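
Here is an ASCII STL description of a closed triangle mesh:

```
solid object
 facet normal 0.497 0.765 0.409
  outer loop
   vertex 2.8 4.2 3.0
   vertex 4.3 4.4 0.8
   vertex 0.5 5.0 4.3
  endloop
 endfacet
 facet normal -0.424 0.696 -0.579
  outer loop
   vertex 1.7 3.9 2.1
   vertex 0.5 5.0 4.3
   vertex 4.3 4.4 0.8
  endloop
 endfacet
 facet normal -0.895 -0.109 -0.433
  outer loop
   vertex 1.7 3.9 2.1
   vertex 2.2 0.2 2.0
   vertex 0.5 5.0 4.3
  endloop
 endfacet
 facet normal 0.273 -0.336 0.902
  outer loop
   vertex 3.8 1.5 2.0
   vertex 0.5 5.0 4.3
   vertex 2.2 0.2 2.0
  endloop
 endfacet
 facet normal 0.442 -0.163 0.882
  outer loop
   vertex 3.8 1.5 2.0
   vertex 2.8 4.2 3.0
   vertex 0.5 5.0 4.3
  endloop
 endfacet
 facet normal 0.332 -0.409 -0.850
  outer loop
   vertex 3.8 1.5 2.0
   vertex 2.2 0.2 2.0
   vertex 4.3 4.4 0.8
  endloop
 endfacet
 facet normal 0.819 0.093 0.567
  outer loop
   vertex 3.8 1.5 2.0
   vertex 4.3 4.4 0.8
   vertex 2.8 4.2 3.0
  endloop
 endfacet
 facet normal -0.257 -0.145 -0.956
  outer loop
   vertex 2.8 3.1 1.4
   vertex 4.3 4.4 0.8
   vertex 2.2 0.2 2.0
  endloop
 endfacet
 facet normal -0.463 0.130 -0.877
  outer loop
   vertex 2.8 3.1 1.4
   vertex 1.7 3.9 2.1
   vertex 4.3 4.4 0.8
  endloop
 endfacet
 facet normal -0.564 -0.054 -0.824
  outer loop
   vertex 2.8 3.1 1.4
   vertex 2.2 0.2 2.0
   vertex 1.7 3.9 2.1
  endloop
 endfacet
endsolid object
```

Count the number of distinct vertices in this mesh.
7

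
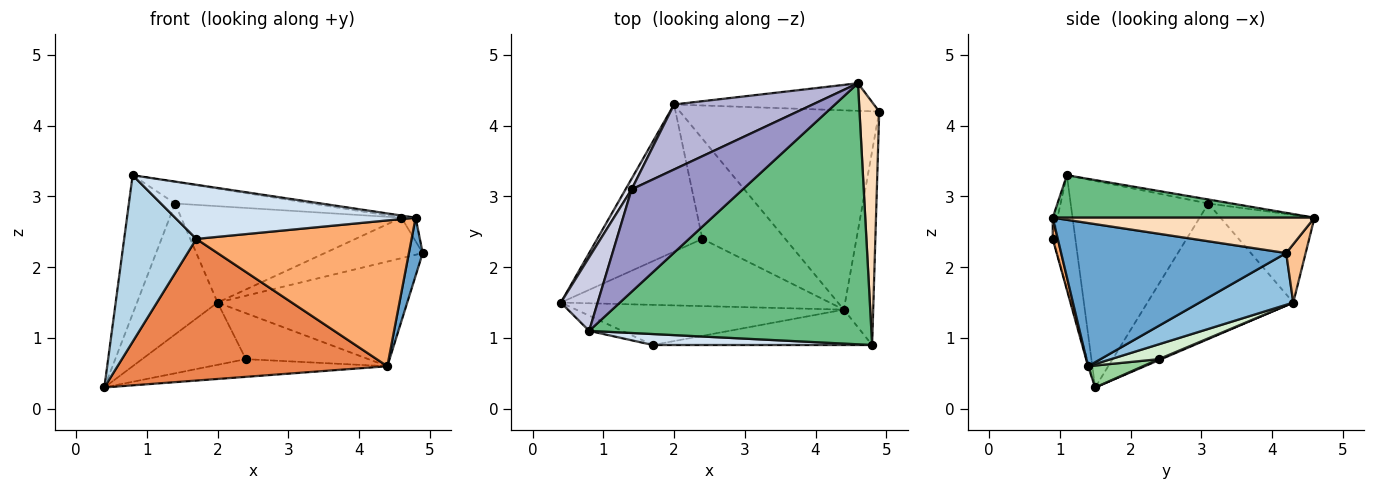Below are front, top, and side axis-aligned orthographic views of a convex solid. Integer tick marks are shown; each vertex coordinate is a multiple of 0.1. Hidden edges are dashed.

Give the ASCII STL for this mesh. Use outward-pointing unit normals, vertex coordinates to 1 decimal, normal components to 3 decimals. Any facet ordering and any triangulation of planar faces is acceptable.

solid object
 facet normal 0.978 -0.060 -0.201
  outer loop
   vertex 4.4 1.4 0.6
   vertex 4.9 4.2 2.2
   vertex 4.8 0.9 2.7
  endloop
 endfacet
 facet normal 0.224 0.453 -0.863
  outer loop
   vertex 2.0 4.3 1.5
   vertex 4.9 4.2 2.2
   vertex 4.4 1.4 0.6
  endloop
 endfacet
 facet normal -0.298 -0.951 -0.087
  outer loop
   vertex 1.7 0.9 2.4
   vertex 0.8 1.1 3.3
   vertex 0.4 1.5 0.3
  endloop
 endfacet
 facet normal -0.019 -0.980 0.199
  outer loop
   vertex 1.7 0.9 2.4
   vertex 4.8 0.9 2.7
   vertex 0.8 1.1 3.3
  endloop
 endfacet
 facet normal -0.004 -0.962 -0.273
  outer loop
   vertex 1.7 0.9 2.4
   vertex 0.4 1.5 0.3
   vertex 4.4 1.4 0.6
  endloop
 endfacet
 facet normal 0.023 -0.972 -0.236
  outer loop
   vertex 1.7 0.9 2.4
   vertex 4.4 1.4 0.6
   vertex 4.8 0.9 2.7
  endloop
 endfacet
 facet normal 0.162 0.816 -0.555
  outer loop
   vertex 4.6 4.6 2.7
   vertex 4.9 4.2 2.2
   vertex 2.0 4.3 1.5
  endloop
 endfacet
 facet normal 0.873 0.047 0.486
  outer loop
   vertex 4.6 4.6 2.7
   vertex 4.8 0.9 2.7
   vertex 4.9 4.2 2.2
  endloop
 endfacet
 facet normal 0.149 0.008 0.989
  outer loop
   vertex 4.6 4.6 2.7
   vertex 0.8 1.1 3.3
   vertex 4.8 0.9 2.7
  endloop
 endfacet
 facet normal 0.079 0.254 -0.964
  outer loop
   vertex 2.4 2.4 0.7
   vertex 4.4 1.4 0.6
   vertex 0.4 1.5 0.3
  endloop
 endfacet
 facet normal 0.009 0.390 -0.921
  outer loop
   vertex 2.4 2.4 0.7
   vertex 0.4 1.5 0.3
   vertex 2.0 4.3 1.5
  endloop
 endfacet
 facet normal 0.161 0.412 -0.897
  outer loop
   vertex 2.4 2.4 0.7
   vertex 2.0 4.3 1.5
   vertex 4.4 1.4 0.6
  endloop
 endfacet
 facet normal -0.036 0.206 0.978
  outer loop
   vertex 1.4 3.1 2.9
   vertex 0.8 1.1 3.3
   vertex 4.6 4.6 2.7
  endloop
 endfacet
 facet normal -0.333 0.782 0.527
  outer loop
   vertex 1.4 3.1 2.9
   vertex 4.6 4.6 2.7
   vertex 2.0 4.3 1.5
  endloop
 endfacet
 facet normal -0.935 0.314 0.166
  outer loop
   vertex 1.4 3.1 2.9
   vertex 0.4 1.5 0.3
   vertex 0.8 1.1 3.3
  endloop
 endfacet
 facet normal -0.875 0.483 0.039
  outer loop
   vertex 1.4 3.1 2.9
   vertex 2.0 4.3 1.5
   vertex 0.4 1.5 0.3
  endloop
 endfacet
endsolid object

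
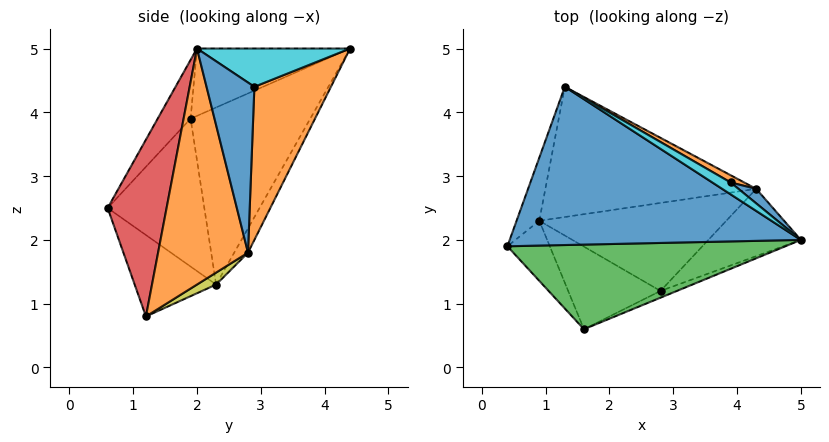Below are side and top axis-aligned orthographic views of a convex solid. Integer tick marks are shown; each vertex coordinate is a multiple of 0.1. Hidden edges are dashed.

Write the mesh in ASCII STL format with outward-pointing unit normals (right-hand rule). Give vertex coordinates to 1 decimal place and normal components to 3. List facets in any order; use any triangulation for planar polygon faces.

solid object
 facet normal -0.213 -0.328 0.920
  outer loop
   vertex 1.3 4.4 5.0
   vertex 0.4 1.9 3.9
   vertex 5.0 2.0 5.0
  endloop
 endfacet
 facet normal 0.782 -0.542 -0.307
  outer loop
   vertex 4.3 2.8 1.8
   vertex 5.0 2.0 5.0
   vertex 2.8 1.2 0.8
  endloop
 endfacet
 facet normal -0.130 -0.780 0.613
  outer loop
   vertex 1.6 0.6 2.5
   vertex 5.0 2.0 5.0
   vertex 0.4 1.9 3.9
  endloop
 endfacet
 facet normal 0.404 -0.914 -0.037
  outer loop
   vertex 1.6 0.6 2.5
   vertex 2.8 1.2 0.8
   vertex 5.0 2.0 5.0
  endloop
 endfacet
 facet normal -0.917 0.382 -0.118
  outer loop
   vertex 0.9 2.3 1.3
   vertex 0.4 1.9 3.9
   vertex 1.3 4.4 5.0
  endloop
 endfacet
 facet normal -0.828 -0.508 -0.237
  outer loop
   vertex 0.9 2.3 1.3
   vertex 1.6 0.6 2.5
   vertex 0.4 1.9 3.9
  endloop
 endfacet
 facet normal -0.516 -0.626 -0.585
  outer loop
   vertex 0.9 2.3 1.3
   vertex 2.8 1.2 0.8
   vertex 1.6 0.6 2.5
  endloop
 endfacet
 facet normal -0.056 0.871 -0.488
  outer loop
   vertex 0.9 2.3 1.3
   vertex 1.3 4.4 5.0
   vertex 4.3 2.8 1.8
  endloop
 endfacet
 facet normal 0.056 0.491 -0.869
  outer loop
   vertex 0.9 2.3 1.3
   vertex 4.3 2.8 1.8
   vertex 2.8 1.2 0.8
  endloop
 endfacet
 facet normal 0.527 0.812 0.252
  outer loop
   vertex 3.9 2.9 4.4
   vertex 1.3 4.4 5.0
   vertex 5.0 2.0 5.0
  endloop
 endfacet
 facet normal 0.611 0.789 0.064
  outer loop
   vertex 3.9 2.9 4.4
   vertex 5.0 2.0 5.0
   vertex 4.3 2.8 1.8
  endloop
 endfacet
 facet normal 0.507 0.861 0.045
  outer loop
   vertex 3.9 2.9 4.4
   vertex 4.3 2.8 1.8
   vertex 1.3 4.4 5.0
  endloop
 endfacet
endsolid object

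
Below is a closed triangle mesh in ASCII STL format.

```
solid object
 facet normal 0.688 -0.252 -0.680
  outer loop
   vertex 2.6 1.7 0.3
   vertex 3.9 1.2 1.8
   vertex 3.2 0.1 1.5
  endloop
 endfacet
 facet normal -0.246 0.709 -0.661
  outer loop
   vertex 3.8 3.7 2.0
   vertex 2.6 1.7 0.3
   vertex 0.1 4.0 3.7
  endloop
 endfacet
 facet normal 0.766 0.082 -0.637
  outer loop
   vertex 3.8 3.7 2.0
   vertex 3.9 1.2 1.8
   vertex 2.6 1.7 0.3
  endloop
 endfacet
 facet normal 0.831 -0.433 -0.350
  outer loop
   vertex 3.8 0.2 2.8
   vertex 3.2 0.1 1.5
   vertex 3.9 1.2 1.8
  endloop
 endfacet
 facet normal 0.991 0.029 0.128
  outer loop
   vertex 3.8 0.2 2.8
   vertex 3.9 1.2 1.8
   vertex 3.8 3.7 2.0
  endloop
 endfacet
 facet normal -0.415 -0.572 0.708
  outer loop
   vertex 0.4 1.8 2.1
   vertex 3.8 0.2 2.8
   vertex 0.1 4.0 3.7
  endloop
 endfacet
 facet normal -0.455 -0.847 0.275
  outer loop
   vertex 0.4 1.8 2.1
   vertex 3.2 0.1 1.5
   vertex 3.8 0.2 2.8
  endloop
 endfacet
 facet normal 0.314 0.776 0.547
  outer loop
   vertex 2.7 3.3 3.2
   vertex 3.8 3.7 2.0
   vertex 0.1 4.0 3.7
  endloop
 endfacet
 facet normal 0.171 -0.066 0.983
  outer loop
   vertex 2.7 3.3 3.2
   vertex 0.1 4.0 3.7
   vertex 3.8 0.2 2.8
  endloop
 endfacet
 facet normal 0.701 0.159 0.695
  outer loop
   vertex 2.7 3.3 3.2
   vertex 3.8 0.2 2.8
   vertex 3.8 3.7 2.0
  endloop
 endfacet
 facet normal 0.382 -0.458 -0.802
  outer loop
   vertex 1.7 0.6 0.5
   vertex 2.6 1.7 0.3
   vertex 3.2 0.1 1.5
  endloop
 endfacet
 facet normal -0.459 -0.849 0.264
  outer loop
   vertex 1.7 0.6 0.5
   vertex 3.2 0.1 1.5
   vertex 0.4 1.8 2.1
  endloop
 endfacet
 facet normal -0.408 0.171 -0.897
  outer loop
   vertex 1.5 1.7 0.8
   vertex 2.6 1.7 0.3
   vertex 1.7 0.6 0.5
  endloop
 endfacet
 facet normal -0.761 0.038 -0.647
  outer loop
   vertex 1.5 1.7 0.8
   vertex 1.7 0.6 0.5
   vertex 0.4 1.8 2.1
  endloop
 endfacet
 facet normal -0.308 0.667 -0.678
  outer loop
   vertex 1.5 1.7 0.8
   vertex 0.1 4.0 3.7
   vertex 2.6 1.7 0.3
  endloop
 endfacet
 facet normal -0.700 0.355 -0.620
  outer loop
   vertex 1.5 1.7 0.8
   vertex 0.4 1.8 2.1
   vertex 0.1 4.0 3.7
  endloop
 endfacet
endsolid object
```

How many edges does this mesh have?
24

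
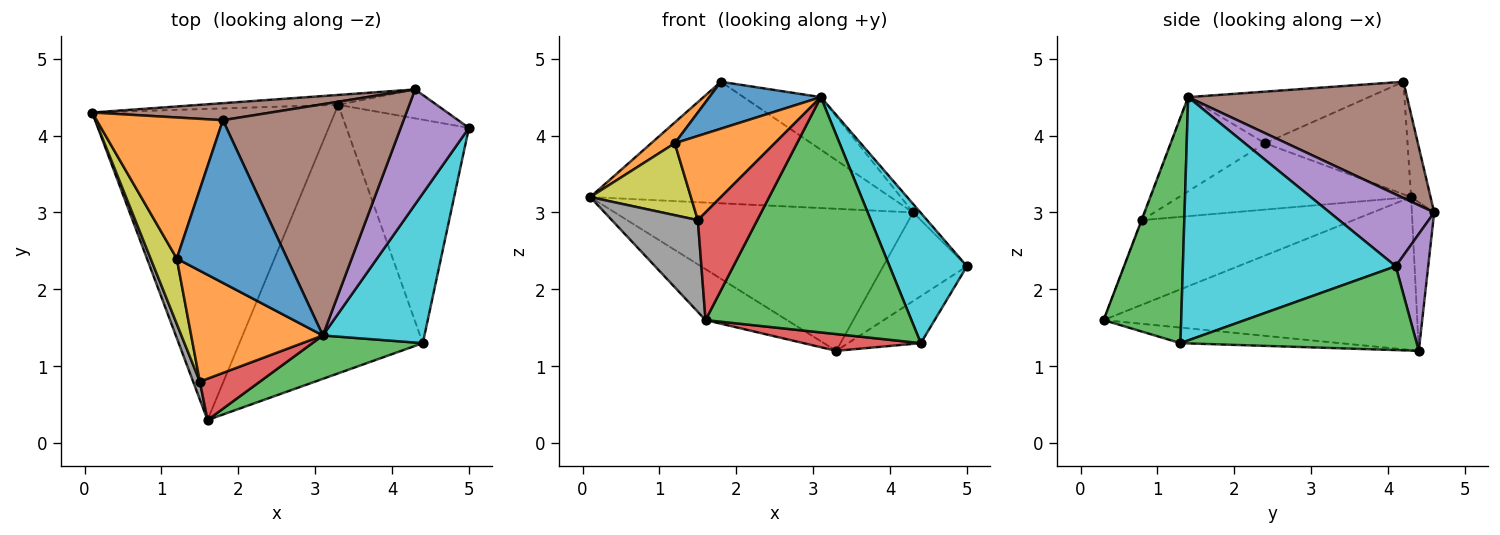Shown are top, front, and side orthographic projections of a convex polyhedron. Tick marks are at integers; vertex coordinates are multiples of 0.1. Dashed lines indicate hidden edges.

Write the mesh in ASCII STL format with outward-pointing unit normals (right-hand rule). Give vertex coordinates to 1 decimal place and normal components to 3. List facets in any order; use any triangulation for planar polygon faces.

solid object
 facet normal -0.528 0.137 -0.838
  outer loop
   vertex 3.3 4.4 1.2
   vertex 1.6 0.3 1.6
   vertex 0.1 4.3 3.2
  endloop
 endfacet
 facet normal -0.661 -0.109 0.742
  outer loop
   vertex 1.2 2.4 3.9
   vertex 1.8 4.2 4.7
   vertex 0.1 4.3 3.2
  endloop
 endfacet
 facet normal 0.556 0.171 -0.813
  outer loop
   vertex 4.4 1.3 1.3
   vertex 3.3 4.4 1.2
   vertex 5.0 4.1 2.3
  endloop
 endfacet
 facet normal -0.084 -0.062 -0.994
  outer loop
   vertex 4.4 1.3 1.3
   vertex 1.6 0.3 1.6
   vertex 3.3 4.4 1.2
  endloop
 endfacet
 facet normal 0.346 0.892 -0.291
  outer loop
   vertex 4.3 4.6 3.0
   vertex 5.0 4.1 2.3
   vertex 3.3 4.4 1.2
  endloop
 endfacet
 facet normal -0.064 0.988 0.138
  outer loop
   vertex 4.3 4.6 3.0
   vertex 0.1 4.3 3.2
   vertex 1.8 4.2 4.7
  endloop
 endfacet
 facet normal -0.074 0.995 -0.069
  outer loop
   vertex 4.3 4.6 3.0
   vertex 3.3 4.4 1.2
   vertex 0.1 4.3 3.2
  endloop
 endfacet
 facet normal -0.924 -0.376 0.073
  outer loop
   vertex 1.5 0.8 2.9
   vertex 0.1 4.3 3.2
   vertex 1.6 0.3 1.6
  endloop
 endfacet
 facet normal -0.863 -0.374 0.340
  outer loop
   vertex 1.5 0.8 2.9
   vertex 1.2 2.4 3.9
   vertex 0.1 4.3 3.2
  endloop
 endfacet
 facet normal 0.875 -0.318 0.365
  outer loop
   vertex 3.1 1.4 4.5
   vertex 4.4 1.3 1.3
   vertex 5.0 4.1 2.3
  endloop
 endfacet
 facet normal -0.410 -0.253 0.876
  outer loop
   vertex 3.1 1.4 4.5
   vertex 1.8 4.2 4.7
   vertex 1.2 2.4 3.9
  endloop
 endfacet
 facet normal -0.495 -0.525 0.692
  outer loop
   vertex 3.1 1.4 4.5
   vertex 1.2 2.4 3.9
   vertex 1.5 0.8 2.9
  endloop
 endfacet
 facet normal 0.348 -0.922 0.170
  outer loop
   vertex 3.1 1.4 4.5
   vertex 1.6 0.3 1.6
   vertex 4.4 1.3 1.3
  endloop
 endfacet
 facet normal -0.008 -0.934 0.358
  outer loop
   vertex 3.1 1.4 4.5
   vertex 1.5 0.8 2.9
   vertex 1.6 0.3 1.6
  endloop
 endfacet
 facet normal 0.724 0.051 0.688
  outer loop
   vertex 3.1 1.4 4.5
   vertex 5.0 4.1 2.3
   vertex 4.3 4.6 3.0
  endloop
 endfacet
 facet normal 0.532 0.188 0.826
  outer loop
   vertex 3.1 1.4 4.5
   vertex 4.3 4.6 3.0
   vertex 1.8 4.2 4.7
  endloop
 endfacet
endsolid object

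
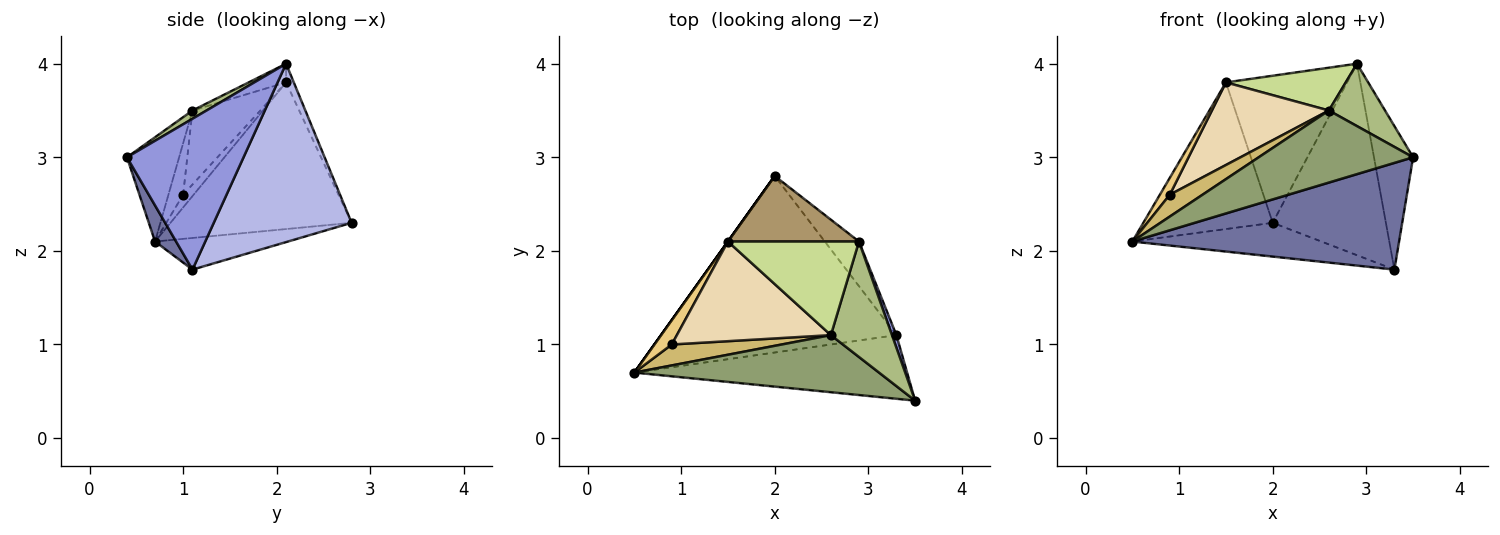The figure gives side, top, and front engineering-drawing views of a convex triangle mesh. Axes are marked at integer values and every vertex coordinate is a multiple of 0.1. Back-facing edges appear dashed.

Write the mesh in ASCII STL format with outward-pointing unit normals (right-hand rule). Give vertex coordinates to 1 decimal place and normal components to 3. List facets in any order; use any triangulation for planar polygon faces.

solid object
 facet normal 0.068 -0.857 -0.511
  outer loop
   vertex 3.3 1.1 1.8
   vertex 3.5 0.4 3.0
   vertex 0.5 0.7 2.1
  endloop
 endfacet
 facet normal -0.131 0.186 -0.974
  outer loop
   vertex 3.3 1.1 1.8
   vertex 0.5 0.7 2.1
   vertex 2.0 2.8 2.3
  endloop
 endfacet
 facet normal 0.948 0.318 0.028
  outer loop
   vertex 3.3 1.1 1.8
   vertex 2.9 2.1 4.0
   vertex 3.5 0.4 3.0
  endloop
 endfacet
 facet normal 0.765 0.628 -0.146
  outer loop
   vertex 3.3 1.1 1.8
   vertex 2.0 2.8 2.3
   vertex 2.9 2.1 4.0
  endloop
 endfacet
 facet normal -0.256 -0.758 0.600
  outer loop
   vertex 2.6 1.1 3.5
   vertex 0.5 0.7 2.1
   vertex 3.5 0.4 3.0
  endloop
 endfacet
 facet normal 0.118 -0.472 0.874
  outer loop
   vertex 2.6 1.1 3.5
   vertex 3.5 0.4 3.0
   vertex 2.9 2.1 4.0
  endloop
 endfacet
 facet normal -0.129 -0.412 0.902
  outer loop
   vertex 1.5 2.1 3.8
   vertex 2.6 1.1 3.5
   vertex 2.9 2.1 4.0
  endloop
 endfacet
 facet normal -0.814 0.581 0.000
  outer loop
   vertex 1.5 2.1 3.8
   vertex 2.0 2.8 2.3
   vertex 0.5 0.7 2.1
  endloop
 endfacet
 facet normal -0.058 0.912 0.406
  outer loop
   vertex 1.5 2.1 3.8
   vertex 2.9 2.1 4.0
   vertex 2.0 2.8 2.3
  endloop
 endfacet
 facet normal -0.308 -0.687 0.659
  outer loop
   vertex 0.9 1.0 2.6
   vertex 0.5 0.7 2.1
   vertex 2.6 1.1 3.5
  endloop
 endfacet
 facet normal -0.515 -0.488 0.705
  outer loop
   vertex 0.9 1.0 2.6
   vertex 1.5 2.1 3.8
   vertex 0.5 0.7 2.1
  endloop
 endfacet
 facet normal -0.347 -0.598 0.722
  outer loop
   vertex 0.9 1.0 2.6
   vertex 2.6 1.1 3.5
   vertex 1.5 2.1 3.8
  endloop
 endfacet
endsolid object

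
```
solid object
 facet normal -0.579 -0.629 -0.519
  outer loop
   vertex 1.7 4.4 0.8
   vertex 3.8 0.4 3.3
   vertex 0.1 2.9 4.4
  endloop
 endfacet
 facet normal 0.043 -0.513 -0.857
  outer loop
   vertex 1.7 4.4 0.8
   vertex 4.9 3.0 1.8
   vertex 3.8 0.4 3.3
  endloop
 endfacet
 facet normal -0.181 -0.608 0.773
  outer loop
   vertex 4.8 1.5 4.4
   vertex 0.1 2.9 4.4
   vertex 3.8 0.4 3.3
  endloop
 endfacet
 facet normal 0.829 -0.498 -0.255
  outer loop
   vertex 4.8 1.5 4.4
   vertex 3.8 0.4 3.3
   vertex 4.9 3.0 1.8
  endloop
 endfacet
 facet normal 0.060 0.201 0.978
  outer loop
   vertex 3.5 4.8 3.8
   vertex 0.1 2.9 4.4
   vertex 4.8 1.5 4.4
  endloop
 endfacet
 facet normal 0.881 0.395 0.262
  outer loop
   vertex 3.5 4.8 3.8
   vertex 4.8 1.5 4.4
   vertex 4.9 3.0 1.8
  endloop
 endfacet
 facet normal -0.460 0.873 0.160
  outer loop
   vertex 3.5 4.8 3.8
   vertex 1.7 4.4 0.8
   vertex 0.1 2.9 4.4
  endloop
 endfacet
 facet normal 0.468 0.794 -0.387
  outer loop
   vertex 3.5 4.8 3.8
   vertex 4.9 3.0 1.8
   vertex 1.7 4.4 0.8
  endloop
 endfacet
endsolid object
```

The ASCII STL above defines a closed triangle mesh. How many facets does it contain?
8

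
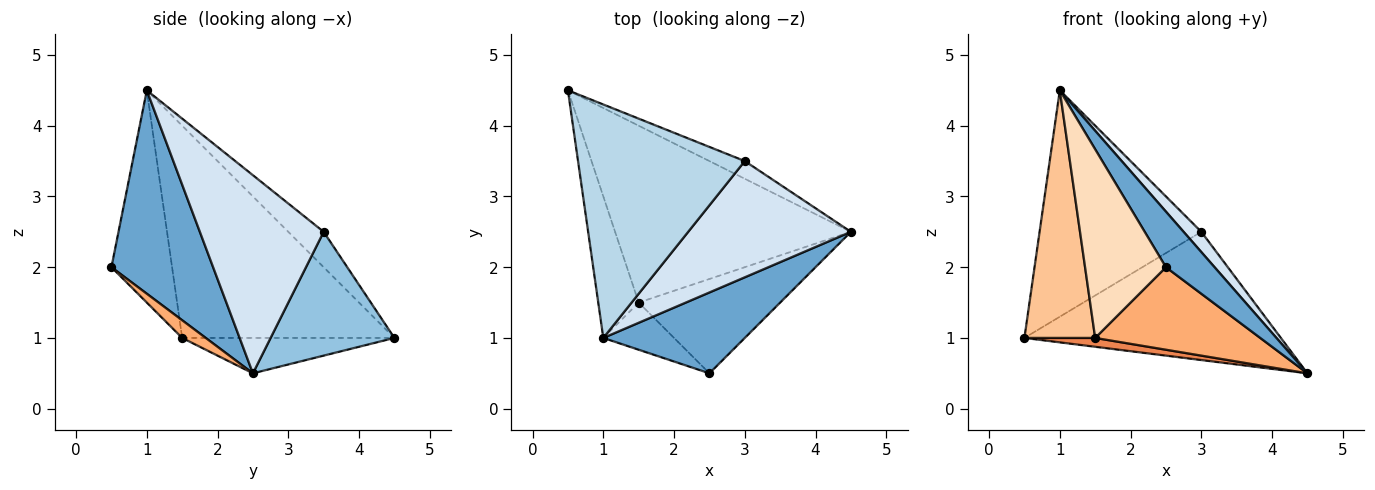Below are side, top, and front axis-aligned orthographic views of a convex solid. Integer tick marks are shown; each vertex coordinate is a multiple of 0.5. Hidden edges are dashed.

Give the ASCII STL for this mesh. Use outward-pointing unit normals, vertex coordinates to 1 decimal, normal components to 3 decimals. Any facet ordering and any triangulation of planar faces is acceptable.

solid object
 facet normal 0.764 -0.365 0.532
  outer loop
   vertex 2.5 0.5 2.0
   vertex 4.5 2.5 0.5
   vertex 1.0 1.0 4.5
  endloop
 endfacet
 facet normal 0.431 0.894 -0.123
  outer loop
   vertex 3.0 3.5 2.5
   vertex 4.5 2.5 0.5
   vertex 0.5 4.5 1.0
  endloop
 endfacet
 facet normal -0.151 0.688 0.710
  outer loop
   vertex 3.0 3.5 2.5
   vertex 0.5 4.5 1.0
   vertex 1.0 1.0 4.5
  endloop
 endfacet
 facet normal 0.768 -0.110 0.631
  outer loop
   vertex 3.0 3.5 2.5
   vertex 1.0 1.0 4.5
   vertex 4.5 2.5 0.5
  endloop
 endfacet
 facet normal -0.148 -0.049 -0.988
  outer loop
   vertex 1.5 1.5 1.0
   vertex 0.5 4.5 1.0
   vertex 4.5 2.5 0.5
  endloop
 endfacet
 facet normal 0.094 -0.656 -0.749
  outer loop
   vertex 1.5 1.5 1.0
   vertex 4.5 2.5 0.5
   vertex 2.5 0.5 2.0
  endloop
 endfacet
 facet normal -0.934 -0.311 -0.178
  outer loop
   vertex 1.5 1.5 1.0
   vertex 1.0 1.0 4.5
   vertex 0.5 4.5 1.0
  endloop
 endfacet
 facet normal -0.588 -0.784 -0.196
  outer loop
   vertex 1.5 1.5 1.0
   vertex 2.5 0.5 2.0
   vertex 1.0 1.0 4.5
  endloop
 endfacet
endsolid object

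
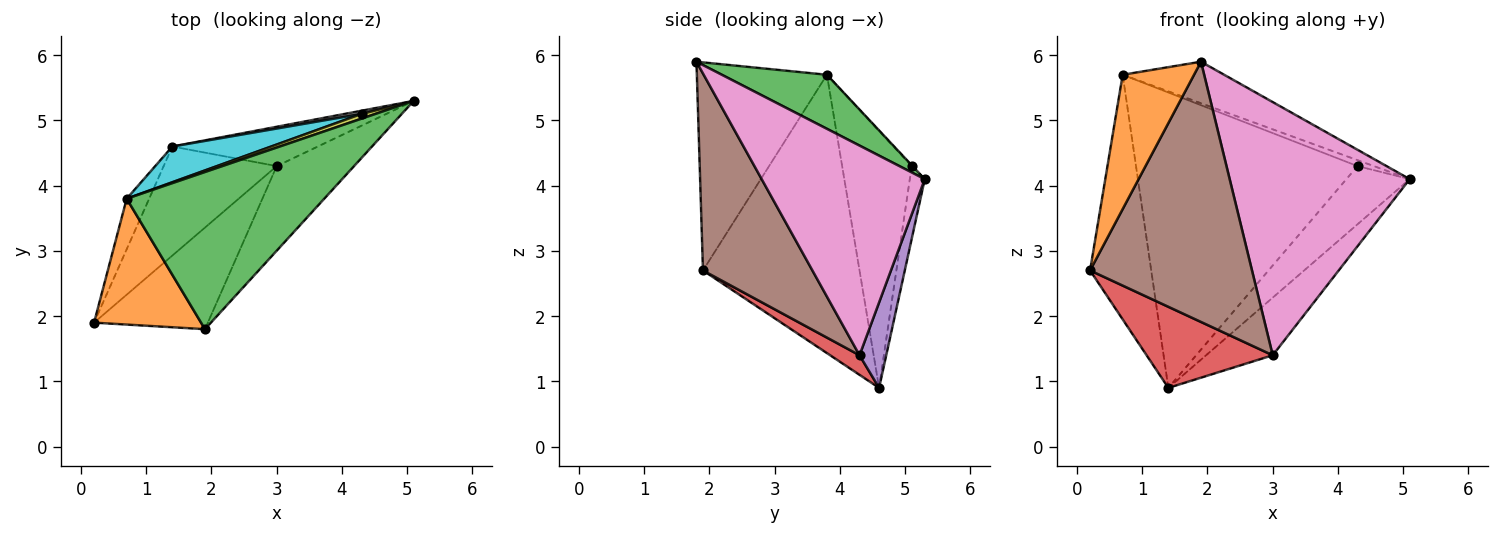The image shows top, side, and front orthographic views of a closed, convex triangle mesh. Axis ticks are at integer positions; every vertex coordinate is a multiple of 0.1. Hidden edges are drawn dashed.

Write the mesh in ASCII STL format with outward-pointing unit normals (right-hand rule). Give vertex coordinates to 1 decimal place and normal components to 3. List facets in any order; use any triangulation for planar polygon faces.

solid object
 facet normal -0.929 0.363 -0.075
  outer loop
   vertex 0.7 3.8 5.7
   vertex 1.4 4.6 0.9
   vertex 0.2 1.9 2.7
  endloop
 endfacet
 facet normal -0.799 -0.438 0.411
  outer loop
   vertex 0.7 3.8 5.7
   vertex 0.2 1.9 2.7
   vertex 1.9 1.8 5.9
  endloop
 endfacet
 facet normal 0.256 0.247 0.935
  outer loop
   vertex 0.7 3.8 5.7
   vertex 1.9 1.8 5.9
   vertex 5.1 5.3 4.1
  endloop
 endfacet
 facet normal 0.138 -0.591 -0.795
  outer loop
   vertex 3.0 4.3 1.4
   vertex 0.2 1.9 2.7
   vertex 1.4 4.6 0.9
  endloop
 endfacet
 facet normal 0.314 0.784 -0.535
  outer loop
   vertex 3.0 4.3 1.4
   vertex 1.4 4.6 0.9
   vertex 5.1 5.3 4.1
  endloop
 endfacet
 facet normal 0.533 -0.788 -0.308
  outer loop
   vertex 3.0 4.3 1.4
   vertex 1.9 1.8 5.9
   vertex 0.2 1.9 2.7
  endloop
 endfacet
 facet normal 0.652 -0.719 -0.240
  outer loop
   vertex 3.0 4.3 1.4
   vertex 5.1 5.3 4.1
   vertex 1.9 1.8 5.9
  endloop
 endfacet
 facet normal -0.230 0.972 0.053
  outer loop
   vertex 4.3 5.1 4.3
   vertex 5.1 5.3 4.1
   vertex 1.4 4.6 0.9
  endloop
 endfacet
 facet normal -0.039 0.780 0.624
  outer loop
   vertex 4.3 5.1 4.3
   vertex 0.7 3.8 5.7
   vertex 5.1 5.3 4.1
  endloop
 endfacet
 facet normal -0.298 0.948 0.115
  outer loop
   vertex 4.3 5.1 4.3
   vertex 1.4 4.6 0.9
   vertex 0.7 3.8 5.7
  endloop
 endfacet
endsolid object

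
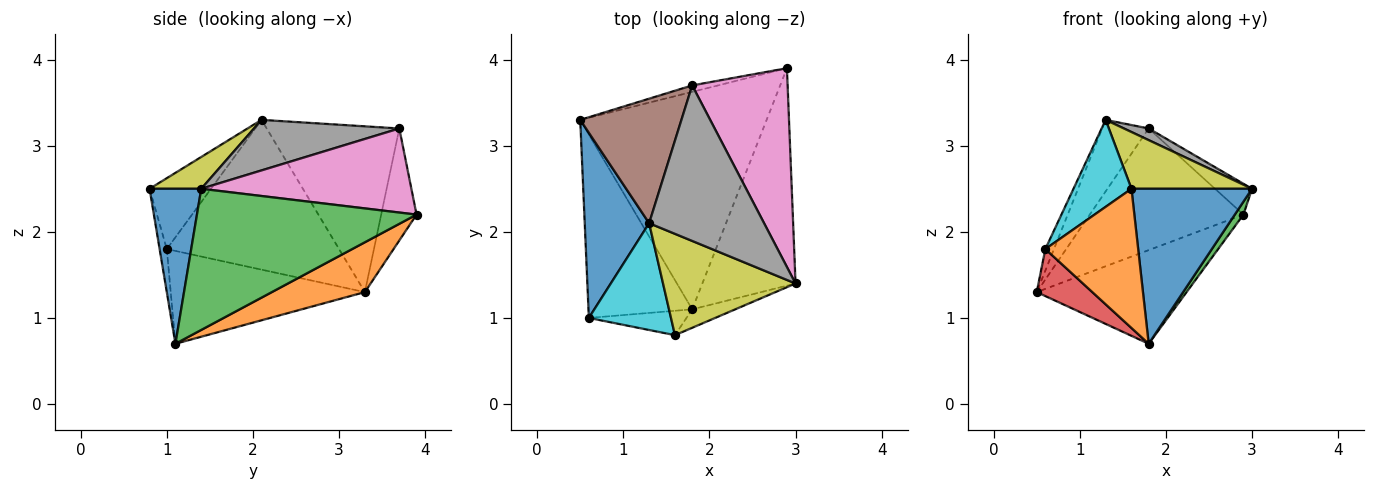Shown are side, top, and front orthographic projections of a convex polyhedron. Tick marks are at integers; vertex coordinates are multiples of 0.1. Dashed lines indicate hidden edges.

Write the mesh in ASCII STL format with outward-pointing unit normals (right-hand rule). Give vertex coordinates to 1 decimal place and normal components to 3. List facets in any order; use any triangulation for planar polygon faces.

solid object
 facet normal -0.918 0.046 0.395
  outer loop
   vertex 0.6 1.0 1.8
   vertex 1.3 2.1 3.3
   vertex 0.5 3.3 1.3
  endloop
 endfacet
 facet normal 0.238 0.384 -0.892
  outer loop
   vertex 1.8 1.1 0.7
   vertex 0.5 3.3 1.3
   vertex 2.9 3.9 2.2
  endloop
 endfacet
 facet normal 0.834 -0.033 -0.551
  outer loop
   vertex 1.8 1.1 0.7
   vertex 2.9 3.9 2.2
   vertex 3.0 1.4 2.5
  endloop
 endfacet
 facet normal -0.655 -0.188 -0.732
  outer loop
   vertex 1.8 1.1 0.7
   vertex 0.6 1.0 1.8
   vertex 0.5 3.3 1.3
  endloop
 endfacet
 facet normal -0.224 0.973 -0.052
  outer loop
   vertex 1.8 3.7 3.2
   vertex 2.9 3.9 2.2
   vertex 0.5 3.3 1.3
  endloop
 endfacet
 facet normal -0.818 0.287 0.499
  outer loop
   vertex 1.8 3.7 3.2
   vertex 0.5 3.3 1.3
   vertex 1.3 2.1 3.3
  endloop
 endfacet
 facet normal 0.657 0.116 0.745
  outer loop
   vertex 1.8 3.7 3.2
   vertex 3.0 1.4 2.5
   vertex 2.9 3.9 2.2
  endloop
 endfacet
 facet normal 0.402 -0.068 0.913
  outer loop
   vertex 1.8 3.7 3.2
   vertex 1.3 2.1 3.3
   vertex 3.0 1.4 2.5
  endloop
 endfacet
 facet normal 0.205 -0.478 0.854
  outer loop
   vertex 1.6 0.8 2.5
   vertex 3.0 1.4 2.5
   vertex 1.3 2.1 3.3
  endloop
 endfacet
 facet normal -0.556 -0.525 0.644
  outer loop
   vertex 1.6 0.8 2.5
   vertex 1.3 2.1 3.3
   vertex 0.6 1.0 1.8
  endloop
 endfacet
 facet normal 0.392 -0.914 -0.109
  outer loop
   vertex 1.6 0.8 2.5
   vertex 1.8 1.1 0.7
   vertex 3.0 1.4 2.5
  endloop
 endfacet
 facet normal -0.076 -0.982 -0.172
  outer loop
   vertex 1.6 0.8 2.5
   vertex 0.6 1.0 1.8
   vertex 1.8 1.1 0.7
  endloop
 endfacet
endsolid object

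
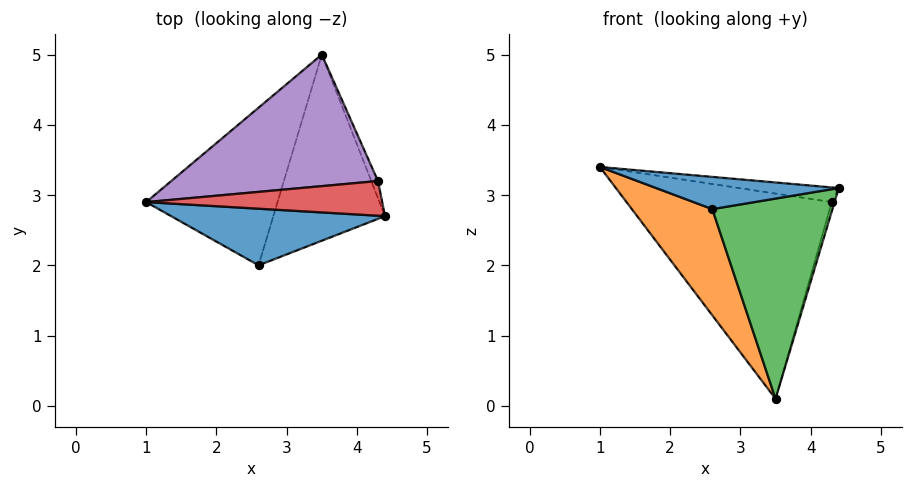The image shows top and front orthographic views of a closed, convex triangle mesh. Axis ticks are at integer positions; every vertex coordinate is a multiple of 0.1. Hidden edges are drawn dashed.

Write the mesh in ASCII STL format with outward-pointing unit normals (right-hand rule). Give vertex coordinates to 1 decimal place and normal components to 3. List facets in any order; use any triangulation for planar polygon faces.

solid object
 facet normal 0.048 -0.494 0.868
  outer loop
   vertex 2.6 2.0 2.8
   vertex 4.4 2.7 3.1
   vertex 1.0 2.9 3.4
  endloop
 endfacet
 facet normal -0.530 -0.474 -0.703
  outer loop
   vertex 2.6 2.0 2.8
   vertex 1.0 2.9 3.4
   vertex 3.5 5.0 0.1
  endloop
 endfacet
 facet normal 0.370 -0.680 -0.633
  outer loop
   vertex 2.6 2.0 2.8
   vertex 3.5 5.0 0.1
   vertex 4.4 2.7 3.1
  endloop
 endfacet
 facet normal 0.104 0.387 0.916
  outer loop
   vertex 4.3 3.2 2.9
   vertex 1.0 2.9 3.4
   vertex 4.4 2.7 3.1
  endloop
 endfacet
 facet normal 0.005 0.842 0.540
  outer loop
   vertex 4.3 3.2 2.9
   vertex 3.5 5.0 0.1
   vertex 1.0 2.9 3.4
  endloop
 endfacet
 facet normal 0.972 0.112 -0.206
  outer loop
   vertex 4.3 3.2 2.9
   vertex 4.4 2.7 3.1
   vertex 3.5 5.0 0.1
  endloop
 endfacet
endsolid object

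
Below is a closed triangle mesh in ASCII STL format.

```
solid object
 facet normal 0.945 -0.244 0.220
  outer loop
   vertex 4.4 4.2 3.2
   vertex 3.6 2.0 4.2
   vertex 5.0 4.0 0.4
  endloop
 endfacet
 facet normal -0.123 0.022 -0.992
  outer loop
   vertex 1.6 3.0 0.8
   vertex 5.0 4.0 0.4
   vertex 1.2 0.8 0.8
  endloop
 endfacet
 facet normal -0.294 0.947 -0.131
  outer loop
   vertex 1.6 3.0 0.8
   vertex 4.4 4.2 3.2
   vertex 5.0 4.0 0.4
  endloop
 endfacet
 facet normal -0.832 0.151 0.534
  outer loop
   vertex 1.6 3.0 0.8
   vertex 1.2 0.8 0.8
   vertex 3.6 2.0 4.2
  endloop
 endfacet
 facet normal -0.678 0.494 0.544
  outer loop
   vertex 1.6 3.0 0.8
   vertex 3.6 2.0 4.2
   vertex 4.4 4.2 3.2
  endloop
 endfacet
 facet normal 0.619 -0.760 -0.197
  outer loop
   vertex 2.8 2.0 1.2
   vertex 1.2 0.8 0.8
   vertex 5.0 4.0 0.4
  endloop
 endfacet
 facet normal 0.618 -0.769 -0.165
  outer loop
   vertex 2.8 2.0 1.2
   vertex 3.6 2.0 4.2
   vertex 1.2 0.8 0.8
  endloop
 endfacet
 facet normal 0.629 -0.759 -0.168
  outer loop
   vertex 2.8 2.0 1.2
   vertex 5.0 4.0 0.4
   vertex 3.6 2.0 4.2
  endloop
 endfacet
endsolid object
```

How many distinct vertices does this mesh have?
6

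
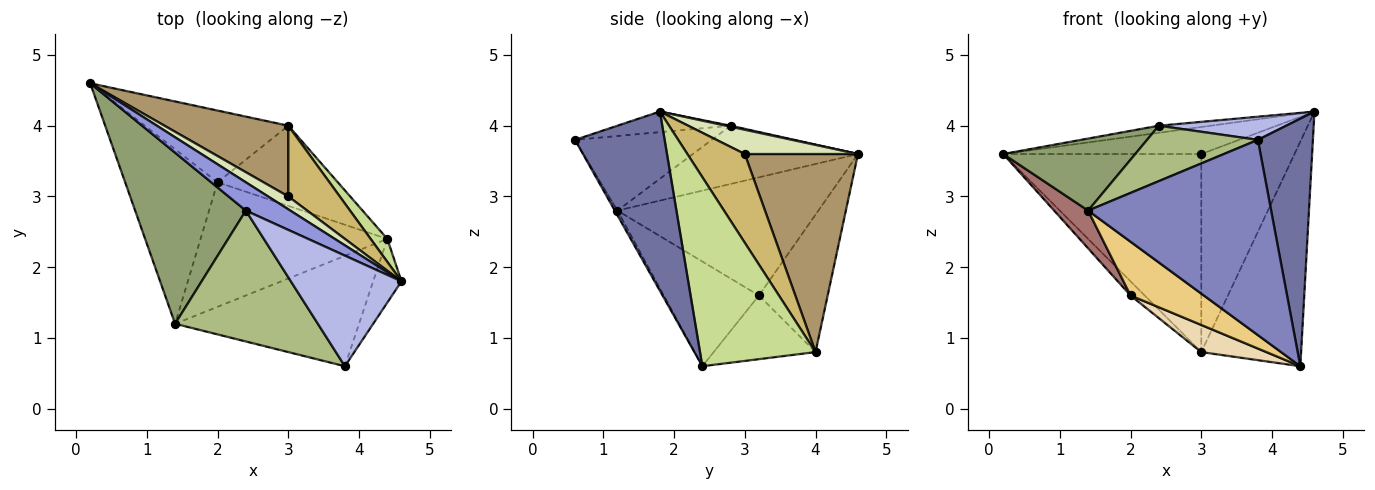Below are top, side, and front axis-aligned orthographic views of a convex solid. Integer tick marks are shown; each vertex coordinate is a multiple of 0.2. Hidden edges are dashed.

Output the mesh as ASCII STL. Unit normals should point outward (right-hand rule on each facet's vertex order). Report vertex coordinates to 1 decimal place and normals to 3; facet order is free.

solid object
 facet normal 0.845 -0.519 -0.133
  outer loop
   vertex 4.4 2.4 0.6
   vertex 4.6 1.8 4.2
   vertex 3.8 0.6 3.8
  endloop
 endfacet
 facet normal -0.013 -0.870 -0.492
  outer loop
   vertex 1.4 1.2 2.8
   vertex 4.4 2.4 0.6
   vertex 3.8 0.6 3.8
  endloop
 endfacet
 facet normal 0.022 0.242 0.970
  outer loop
   vertex 2.4 2.8 4.0
   vertex 4.6 1.8 4.2
   vertex 0.2 4.6 3.6
  endloop
 endfacet
 facet normal -0.179 -0.202 0.963
  outer loop
   vertex 2.4 2.8 4.0
   vertex 3.8 0.6 3.8
   vertex 4.6 1.8 4.2
  endloop
 endfacet
 facet normal -0.436 -0.349 0.829
  outer loop
   vertex 2.4 2.8 4.0
   vertex 0.2 4.6 3.6
   vertex 1.4 1.2 2.8
  endloop
 endfacet
 facet normal -0.434 -0.351 0.830
  outer loop
   vertex 2.4 2.8 4.0
   vertex 1.4 1.2 2.8
   vertex 3.8 0.6 3.8
  endloop
 endfacet
 facet normal 0.755 0.652 0.067
  outer loop
   vertex 3.0 4.0 0.8
   vertex 4.6 1.8 4.2
   vertex 4.4 2.4 0.6
  endloop
 endfacet
 facet normal 0.458 0.802 0.382
  outer loop
   vertex 3.0 3.0 3.6
   vertex 0.2 4.6 3.6
   vertex 4.6 1.8 4.2
  endloop
 endfacet
 facet normal 0.474 0.829 0.296
  outer loop
   vertex 3.0 3.0 3.6
   vertex 3.0 4.0 0.8
   vertex 0.2 4.6 3.6
  endloop
 endfacet
 facet normal 0.502 0.815 0.291
  outer loop
   vertex 3.0 3.0 3.6
   vertex 4.6 1.8 4.2
   vertex 3.0 4.0 0.8
  endloop
 endfacet
 facet normal -0.458 -0.352 -0.816
  outer loop
   vertex 2.0 3.2 1.6
   vertex 4.4 2.4 0.6
   vertex 1.4 1.2 2.8
  endloop
 endfacet
 facet normal -0.448 -0.286 -0.847
  outer loop
   vertex 2.0 3.2 1.6
   vertex 3.0 4.0 0.8
   vertex 4.4 2.4 0.6
  endloop
 endfacet
 facet normal -0.781 -0.132 -0.610
  outer loop
   vertex 2.0 3.2 1.6
   vertex 1.4 1.2 2.8
   vertex 0.2 4.6 3.6
  endloop
 endfacet
 facet normal -0.685 0.141 -0.715
  outer loop
   vertex 2.0 3.2 1.6
   vertex 0.2 4.6 3.6
   vertex 3.0 4.0 0.8
  endloop
 endfacet
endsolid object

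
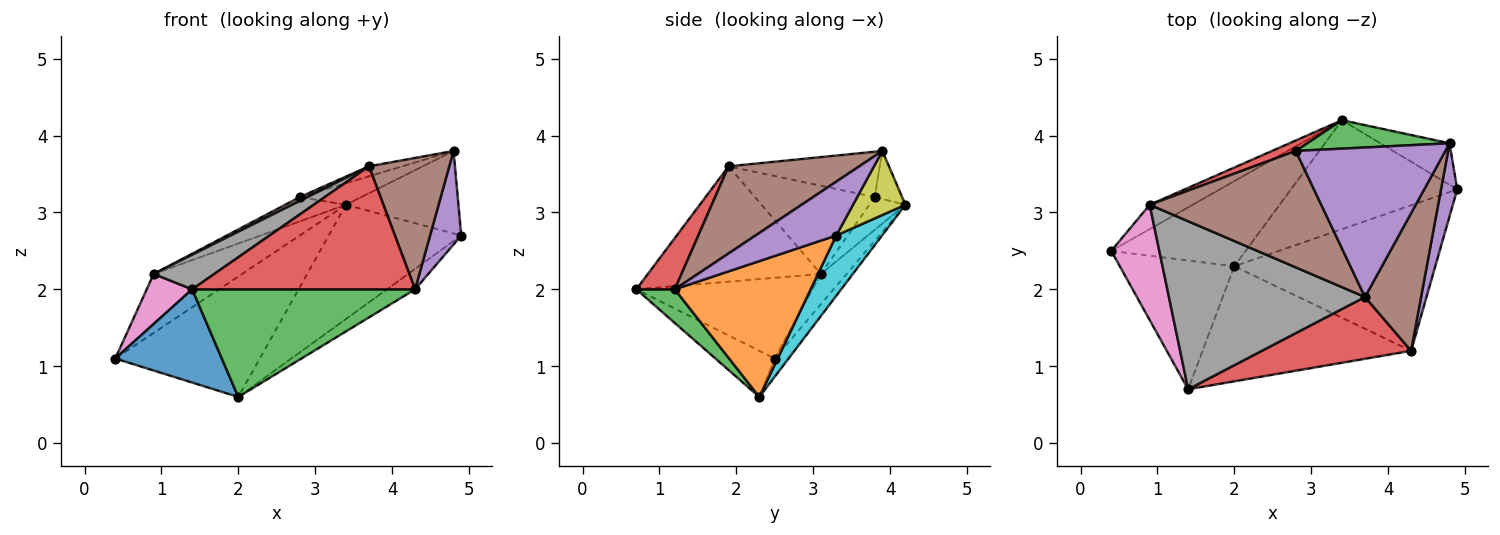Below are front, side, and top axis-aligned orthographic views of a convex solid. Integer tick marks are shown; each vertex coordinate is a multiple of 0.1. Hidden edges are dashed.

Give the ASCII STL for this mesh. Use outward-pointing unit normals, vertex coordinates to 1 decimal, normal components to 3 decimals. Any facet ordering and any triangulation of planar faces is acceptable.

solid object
 facet normal -0.310 -0.557 -0.770
  outer loop
   vertex 2.0 2.3 0.6
   vertex 1.4 0.7 2.0
   vertex 0.4 2.5 1.1
  endloop
 endfacet
 facet normal 0.556 0.115 -0.823
  outer loop
   vertex 4.3 1.2 2.0
   vertex 2.0 2.3 0.6
   vertex 4.9 3.3 2.7
  endloop
 endfacet
 facet normal 0.117 -0.678 -0.725
  outer loop
   vertex 4.3 1.2 2.0
   vertex 1.4 0.7 2.0
   vertex 2.0 2.3 0.6
  endloop
 endfacet
 facet normal 0.152 -0.883 0.444
  outer loop
   vertex 4.3 1.2 2.0
   vertex 3.7 1.9 3.6
   vertex 1.4 0.7 2.0
  endloop
 endfacet
 facet normal 0.898 -0.347 0.271
  outer loop
   vertex 4.3 1.2 2.0
   vertex 4.9 3.3 2.7
   vertex 4.8 3.9 3.8
  endloop
 endfacet
 facet normal 0.747 -0.459 0.481
  outer loop
   vertex 4.3 1.2 2.0
   vertex 4.8 3.9 3.8
   vertex 3.7 1.9 3.6
  endloop
 endfacet
 facet normal -0.839 -0.216 0.499
  outer loop
   vertex 0.9 3.1 2.2
   vertex 0.4 2.5 1.1
   vertex 1.4 0.7 2.0
  endloop
 endfacet
 facet normal -0.499 -0.175 0.849
  outer loop
   vertex 0.9 3.1 2.2
   vertex 1.4 0.7 2.0
   vertex 3.7 1.9 3.6
  endloop
 endfacet
 facet normal 0.384 0.825 -0.415
  outer loop
   vertex 3.4 4.2 3.1
   vertex 4.8 3.9 3.8
   vertex 4.9 3.3 2.7
  endloop
 endfacet
 facet normal 0.243 0.702 -0.669
  outer loop
   vertex 3.4 4.2 3.1
   vertex 4.9 3.3 2.7
   vertex 2.0 2.3 0.6
  endloop
 endfacet
 facet normal -0.078 0.814 -0.575
  outer loop
   vertex 3.4 4.2 3.1
   vertex 2.0 2.3 0.6
   vertex 0.4 2.5 1.1
  endloop
 endfacet
 facet normal -0.260 0.892 -0.369
  outer loop
   vertex 3.4 4.2 3.1
   vertex 0.4 2.5 1.1
   vertex 0.9 3.1 2.2
  endloop
 endfacet
 facet normal -0.260 0.583 0.770
  outer loop
   vertex 2.8 3.8 3.2
   vertex 4.8 3.9 3.8
   vertex 3.4 4.2 3.1
  endloop
 endfacet
 facet normal -0.480 0.806 0.347
  outer loop
   vertex 2.8 3.8 3.2
   vertex 3.4 4.2 3.1
   vertex 0.9 3.1 2.2
  endloop
 endfacet
 facet normal -0.290 0.064 0.955
  outer loop
   vertex 2.8 3.8 3.2
   vertex 3.7 1.9 3.6
   vertex 4.8 3.9 3.8
  endloop
 endfacet
 facet normal -0.457 -0.029 0.889
  outer loop
   vertex 2.8 3.8 3.2
   vertex 0.9 3.1 2.2
   vertex 3.7 1.9 3.6
  endloop
 endfacet
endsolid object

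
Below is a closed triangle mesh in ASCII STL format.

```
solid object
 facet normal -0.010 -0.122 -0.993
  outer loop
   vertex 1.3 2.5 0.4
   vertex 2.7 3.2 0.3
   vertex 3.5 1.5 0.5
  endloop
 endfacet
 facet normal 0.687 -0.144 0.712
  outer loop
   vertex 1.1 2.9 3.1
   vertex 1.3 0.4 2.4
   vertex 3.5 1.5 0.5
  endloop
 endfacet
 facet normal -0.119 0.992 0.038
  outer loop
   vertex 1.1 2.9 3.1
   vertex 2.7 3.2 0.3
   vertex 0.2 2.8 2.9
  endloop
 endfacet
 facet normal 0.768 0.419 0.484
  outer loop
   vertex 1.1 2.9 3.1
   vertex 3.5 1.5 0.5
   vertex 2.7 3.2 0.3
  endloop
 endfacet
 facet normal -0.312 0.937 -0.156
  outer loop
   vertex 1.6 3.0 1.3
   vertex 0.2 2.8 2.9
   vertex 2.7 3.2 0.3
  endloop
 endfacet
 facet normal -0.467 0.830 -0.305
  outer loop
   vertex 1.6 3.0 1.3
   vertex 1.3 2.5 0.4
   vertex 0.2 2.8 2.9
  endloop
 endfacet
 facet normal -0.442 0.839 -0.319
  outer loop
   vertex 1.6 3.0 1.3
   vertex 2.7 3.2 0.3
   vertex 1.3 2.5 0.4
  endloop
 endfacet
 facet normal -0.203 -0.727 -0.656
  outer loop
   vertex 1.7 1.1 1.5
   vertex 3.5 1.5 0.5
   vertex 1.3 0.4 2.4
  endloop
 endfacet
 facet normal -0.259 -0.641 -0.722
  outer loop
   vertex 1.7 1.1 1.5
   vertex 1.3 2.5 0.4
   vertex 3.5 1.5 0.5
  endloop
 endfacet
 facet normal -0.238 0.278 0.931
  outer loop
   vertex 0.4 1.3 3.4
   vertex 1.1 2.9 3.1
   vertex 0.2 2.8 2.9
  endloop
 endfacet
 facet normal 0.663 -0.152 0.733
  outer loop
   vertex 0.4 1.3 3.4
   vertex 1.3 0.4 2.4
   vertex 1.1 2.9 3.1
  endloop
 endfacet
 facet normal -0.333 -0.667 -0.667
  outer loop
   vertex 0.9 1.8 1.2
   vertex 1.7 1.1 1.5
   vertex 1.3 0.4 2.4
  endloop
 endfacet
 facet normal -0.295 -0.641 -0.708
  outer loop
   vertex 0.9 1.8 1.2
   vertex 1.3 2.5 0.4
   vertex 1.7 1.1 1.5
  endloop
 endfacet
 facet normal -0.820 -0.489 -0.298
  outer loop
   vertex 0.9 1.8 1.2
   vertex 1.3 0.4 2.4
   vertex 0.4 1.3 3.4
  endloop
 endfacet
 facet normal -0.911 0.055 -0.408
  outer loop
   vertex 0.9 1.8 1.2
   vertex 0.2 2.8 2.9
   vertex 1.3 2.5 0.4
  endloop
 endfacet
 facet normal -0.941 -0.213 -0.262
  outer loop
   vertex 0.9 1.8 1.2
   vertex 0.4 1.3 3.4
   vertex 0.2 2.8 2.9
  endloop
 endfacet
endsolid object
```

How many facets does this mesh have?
16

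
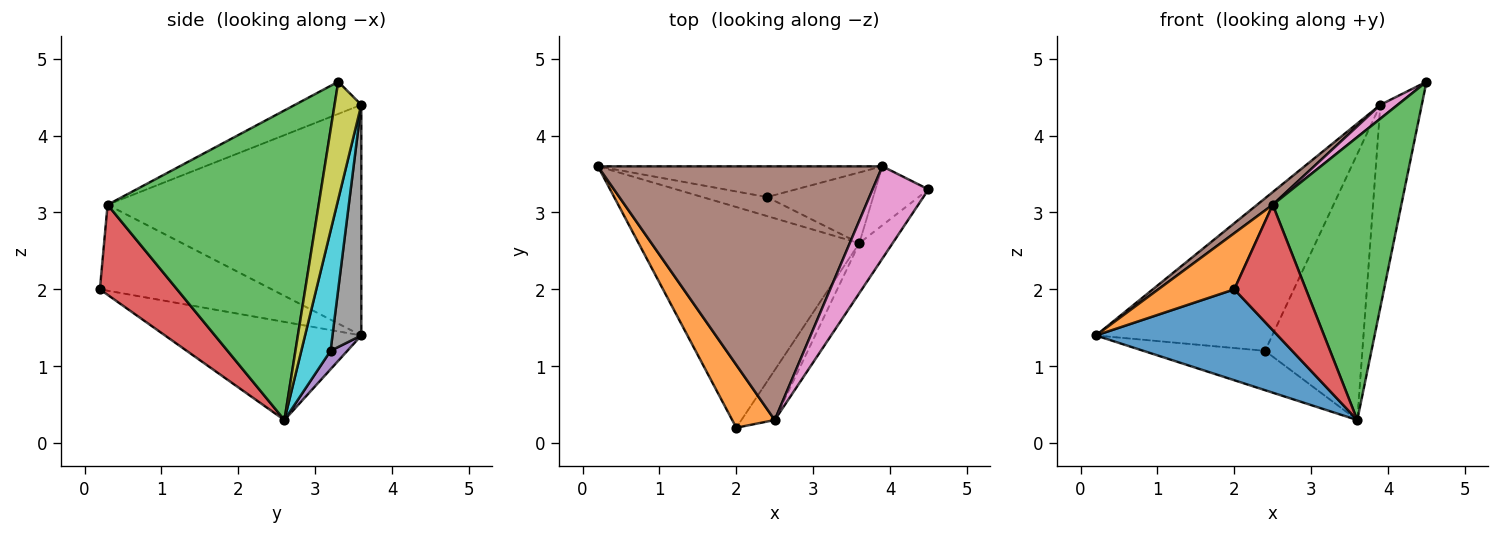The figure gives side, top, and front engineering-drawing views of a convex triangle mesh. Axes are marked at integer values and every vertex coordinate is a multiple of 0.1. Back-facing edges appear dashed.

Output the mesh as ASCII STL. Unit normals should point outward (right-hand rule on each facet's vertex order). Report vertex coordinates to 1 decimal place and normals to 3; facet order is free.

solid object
 facet normal -0.380 -0.352 -0.855
  outer loop
   vertex 3.6 2.6 0.3
   vertex 2.0 0.2 2.0
   vertex 0.2 3.6 1.4
  endloop
 endfacet
 facet normal -0.833 -0.368 0.412
  outer loop
   vertex 2.5 0.3 3.1
   vertex 0.2 3.6 1.4
   vertex 2.0 0.2 2.0
  endloop
 endfacet
 facet normal 0.850 -0.518 -0.092
  outer loop
   vertex 2.5 0.3 3.1
   vertex 3.6 2.6 0.3
   vertex 4.5 3.3 4.7
  endloop
 endfacet
 facet normal 0.707 -0.657 -0.262
  outer loop
   vertex 2.5 0.3 3.1
   vertex 2.0 0.2 2.0
   vertex 3.6 2.6 0.3
  endloop
 endfacet
 facet normal 0.123 0.894 -0.431
  outer loop
   vertex 2.4 3.2 1.2
   vertex 3.6 2.6 0.3
   vertex 0.2 3.6 1.4
  endloop
 endfacet
 facet normal -0.629 -0.039 0.776
  outer loop
   vertex 3.9 3.6 4.4
   vertex 0.2 3.6 1.4
   vertex 2.5 0.3 3.1
  endloop
 endfacet
 facet normal -0.494 -0.129 0.860
  outer loop
   vertex 3.9 3.6 4.4
   vertex 2.5 0.3 3.1
   vertex 4.5 3.3 4.7
  endloop
 endfacet
 facet normal 0.158 0.968 -0.195
  outer loop
   vertex 3.9 3.6 4.4
   vertex 2.4 3.2 1.2
   vertex 0.2 3.6 1.4
  endloop
 endfacet
 facet normal 0.527 0.816 -0.238
  outer loop
   vertex 3.9 3.6 4.4
   vertex 4.5 3.3 4.7
   vertex 3.6 2.6 0.3
  endloop
 endfacet
 facet normal 0.279 0.928 -0.247
  outer loop
   vertex 3.9 3.6 4.4
   vertex 3.6 2.6 0.3
   vertex 2.4 3.2 1.2
  endloop
 endfacet
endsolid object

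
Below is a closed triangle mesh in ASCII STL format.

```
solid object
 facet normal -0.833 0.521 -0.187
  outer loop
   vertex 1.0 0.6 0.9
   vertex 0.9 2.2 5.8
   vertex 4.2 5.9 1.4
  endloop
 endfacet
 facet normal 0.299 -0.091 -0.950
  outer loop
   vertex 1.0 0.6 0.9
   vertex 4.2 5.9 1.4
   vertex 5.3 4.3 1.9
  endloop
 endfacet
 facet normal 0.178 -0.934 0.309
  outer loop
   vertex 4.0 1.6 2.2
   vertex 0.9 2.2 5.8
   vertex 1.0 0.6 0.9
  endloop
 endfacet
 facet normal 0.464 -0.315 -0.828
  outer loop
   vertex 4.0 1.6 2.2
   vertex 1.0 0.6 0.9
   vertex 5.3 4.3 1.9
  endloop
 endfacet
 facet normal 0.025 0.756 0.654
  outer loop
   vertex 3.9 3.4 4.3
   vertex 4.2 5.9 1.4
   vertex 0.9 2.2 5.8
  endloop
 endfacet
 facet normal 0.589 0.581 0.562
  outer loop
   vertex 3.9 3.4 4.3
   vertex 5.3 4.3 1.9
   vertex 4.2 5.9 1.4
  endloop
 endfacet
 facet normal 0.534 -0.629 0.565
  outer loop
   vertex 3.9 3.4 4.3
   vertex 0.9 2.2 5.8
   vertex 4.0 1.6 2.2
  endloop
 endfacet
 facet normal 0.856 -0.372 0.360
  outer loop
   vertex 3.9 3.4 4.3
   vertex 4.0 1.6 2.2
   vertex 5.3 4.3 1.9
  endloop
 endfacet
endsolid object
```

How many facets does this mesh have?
8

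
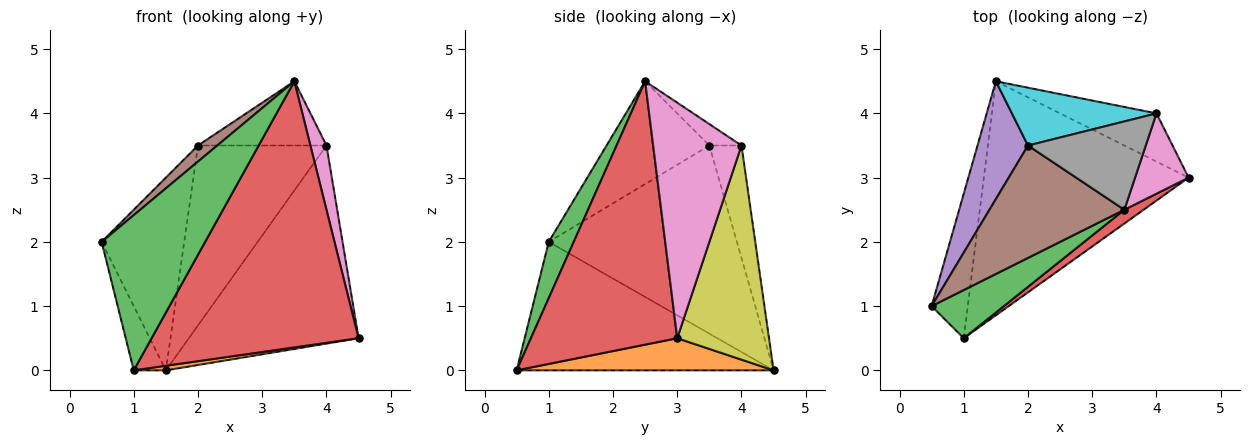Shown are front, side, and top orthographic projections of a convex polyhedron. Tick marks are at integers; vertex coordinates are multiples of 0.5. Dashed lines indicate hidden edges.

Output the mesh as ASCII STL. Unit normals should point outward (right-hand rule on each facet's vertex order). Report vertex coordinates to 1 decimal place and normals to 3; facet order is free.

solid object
 facet normal -0.956 0.119 -0.269
  outer loop
   vertex 1.0 0.5 0.0
   vertex 0.5 1.0 2.0
   vertex 1.5 4.5 0.0
  endloop
 endfacet
 facet normal 0.155 -0.019 -0.988
  outer loop
   vertex 1.0 0.5 0.0
   vertex 1.5 4.5 0.0
   vertex 4.5 3.0 0.5
  endloop
 endfacet
 facet normal 0.225 -0.931 0.289
  outer loop
   vertex 1.0 0.5 0.0
   vertex 3.5 2.5 4.5
   vertex 0.5 1.0 2.0
  endloop
 endfacet
 facet normal 0.577 -0.816 0.042
  outer loop
   vertex 1.0 0.5 0.0
   vertex 4.5 3.0 0.5
   vertex 3.5 2.5 4.5
  endloop
 endfacet
 facet normal -0.889 0.390 0.239
  outer loop
   vertex 2.0 3.5 3.5
   vertex 1.5 4.5 0.0
   vertex 0.5 1.0 2.0
  endloop
 endfacet
 facet normal -0.602 -0.113 0.790
  outer loop
   vertex 2.0 3.5 3.5
   vertex 0.5 1.0 2.0
   vertex 3.5 2.5 4.5
  endloop
 endfacet
 facet normal 0.960 -0.175 0.218
  outer loop
   vertex 4.0 4.0 3.5
   vertex 3.5 2.5 4.5
   vertex 4.5 3.0 0.5
  endloop
 endfacet
 facet normal -0.145 0.582 0.800
  outer loop
   vertex 4.0 4.0 3.5
   vertex 2.0 3.5 3.5
   vertex 3.5 2.5 4.5
  endloop
 endfacet
 facet normal 0.465 0.860 -0.209
  outer loop
   vertex 4.0 4.0 3.5
   vertex 4.5 3.0 0.5
   vertex 1.5 4.5 0.0
  endloop
 endfacet
 facet normal -0.232 0.926 0.298
  outer loop
   vertex 4.0 4.0 3.5
   vertex 1.5 4.5 0.0
   vertex 2.0 3.5 3.5
  endloop
 endfacet
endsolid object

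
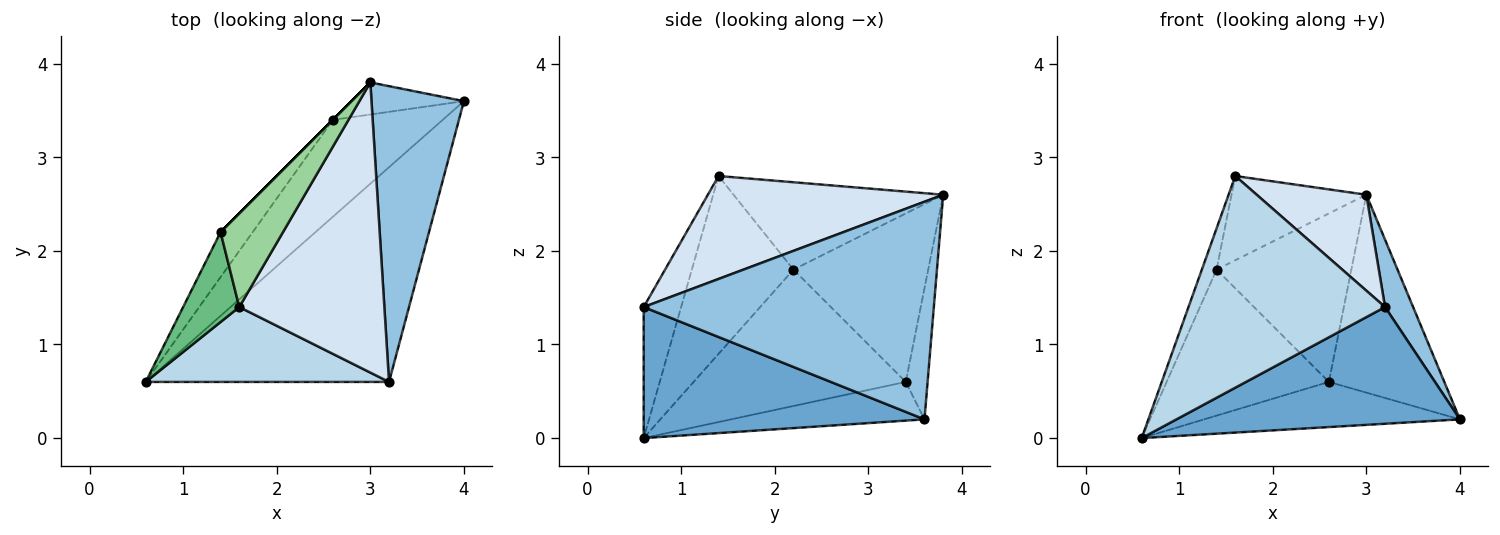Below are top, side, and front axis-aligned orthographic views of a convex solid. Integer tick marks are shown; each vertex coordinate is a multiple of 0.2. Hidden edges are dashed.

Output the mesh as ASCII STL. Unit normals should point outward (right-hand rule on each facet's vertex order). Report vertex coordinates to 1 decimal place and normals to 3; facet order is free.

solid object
 facet normal 0.428 -0.432 -0.794
  outer loop
   vertex 3.2 0.6 1.4
   vertex 0.6 0.6 0.0
   vertex 4.0 3.6 0.2
  endloop
 endfacet
 facet normal 0.917 -0.089 0.389
  outer loop
   vertex 3.0 3.8 2.6
   vertex 3.2 0.6 1.4
   vertex 4.0 3.6 0.2
  endloop
 endfacet
 facet normal -0.177 -0.928 0.328
  outer loop
   vertex 1.6 1.4 2.8
   vertex 0.6 0.6 0.0
   vertex 3.2 0.6 1.4
  endloop
 endfacet
 facet normal 0.559 -0.260 0.787
  outer loop
   vertex 1.6 1.4 2.8
   vertex 3.2 0.6 1.4
   vertex 3.0 3.8 2.6
  endloop
 endfacet
 facet normal -0.304 0.402 -0.863
  outer loop
   vertex 2.6 3.4 0.6
   vertex 4.0 3.6 0.2
   vertex 0.6 0.6 0.0
  endloop
 endfacet
 facet normal -0.184 0.970 -0.157
  outer loop
   vertex 2.6 3.4 0.6
   vertex 3.0 3.8 2.6
   vertex 4.0 3.6 0.2
  endloop
 endfacet
 facet normal -0.781 0.597 -0.184
  outer loop
   vertex 1.4 2.2 1.8
   vertex 2.6 3.4 0.6
   vertex 0.6 0.6 0.0
  endloop
 endfacet
 facet normal -0.707 0.707 0.000
  outer loop
   vertex 1.4 2.2 1.8
   vertex 3.0 3.8 2.6
   vertex 2.6 3.4 0.6
  endloop
 endfacet
 facet normal -0.945 0.137 0.298
  outer loop
   vertex 1.4 2.2 1.8
   vertex 0.6 0.6 0.0
   vertex 1.6 1.4 2.8
  endloop
 endfacet
 facet normal -0.721 0.464 0.515
  outer loop
   vertex 1.4 2.2 1.8
   vertex 1.6 1.4 2.8
   vertex 3.0 3.8 2.6
  endloop
 endfacet
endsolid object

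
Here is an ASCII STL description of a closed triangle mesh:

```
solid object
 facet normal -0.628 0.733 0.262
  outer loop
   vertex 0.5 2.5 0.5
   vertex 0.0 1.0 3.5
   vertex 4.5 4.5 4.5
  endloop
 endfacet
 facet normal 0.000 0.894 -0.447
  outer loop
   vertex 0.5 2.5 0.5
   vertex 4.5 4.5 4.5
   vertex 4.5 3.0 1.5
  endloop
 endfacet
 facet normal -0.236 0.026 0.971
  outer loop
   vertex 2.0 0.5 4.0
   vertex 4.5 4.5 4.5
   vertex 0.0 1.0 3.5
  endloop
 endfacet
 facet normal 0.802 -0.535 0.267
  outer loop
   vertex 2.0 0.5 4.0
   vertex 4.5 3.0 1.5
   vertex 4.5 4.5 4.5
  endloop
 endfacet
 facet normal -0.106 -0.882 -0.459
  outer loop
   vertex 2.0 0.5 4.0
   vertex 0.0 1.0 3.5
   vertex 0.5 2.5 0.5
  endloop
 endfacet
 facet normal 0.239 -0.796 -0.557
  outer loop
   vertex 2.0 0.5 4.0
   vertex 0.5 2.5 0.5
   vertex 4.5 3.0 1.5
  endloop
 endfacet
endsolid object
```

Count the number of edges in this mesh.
9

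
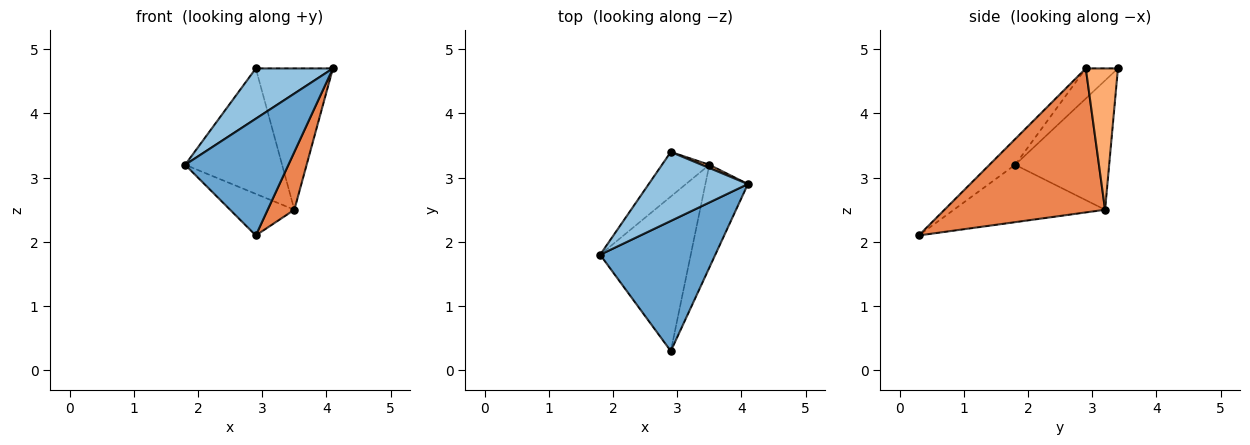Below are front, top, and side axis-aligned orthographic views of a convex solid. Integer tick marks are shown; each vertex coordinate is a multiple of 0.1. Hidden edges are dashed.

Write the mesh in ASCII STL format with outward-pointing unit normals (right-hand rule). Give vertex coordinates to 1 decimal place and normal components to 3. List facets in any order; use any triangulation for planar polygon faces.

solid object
 facet normal -0.164 -0.659 0.734
  outer loop
   vertex 2.9 0.3 2.1
   vertex 4.1 2.9 4.7
   vertex 1.8 1.8 3.2
  endloop
 endfacet
 facet normal -0.238 -0.572 0.785
  outer loop
   vertex 2.9 3.4 4.7
   vertex 1.8 1.8 3.2
   vertex 4.1 2.9 4.7
  endloop
 endfacet
 facet normal -0.522 0.222 -0.824
  outer loop
   vertex 3.5 3.2 2.5
   vertex 2.9 0.3 2.1
   vertex 1.8 1.8 3.2
  endloop
 endfacet
 facet normal -0.675 0.696 -0.247
  outer loop
   vertex 3.5 3.2 2.5
   vertex 1.8 1.8 3.2
   vertex 2.9 3.4 4.7
  endloop
 endfacet
 facet normal 0.947 -0.157 -0.280
  outer loop
   vertex 3.5 3.2 2.5
   vertex 4.1 2.9 4.7
   vertex 2.9 0.3 2.1
  endloop
 endfacet
 facet normal 0.385 0.923 0.021
  outer loop
   vertex 3.5 3.2 2.5
   vertex 2.9 3.4 4.7
   vertex 4.1 2.9 4.7
  endloop
 endfacet
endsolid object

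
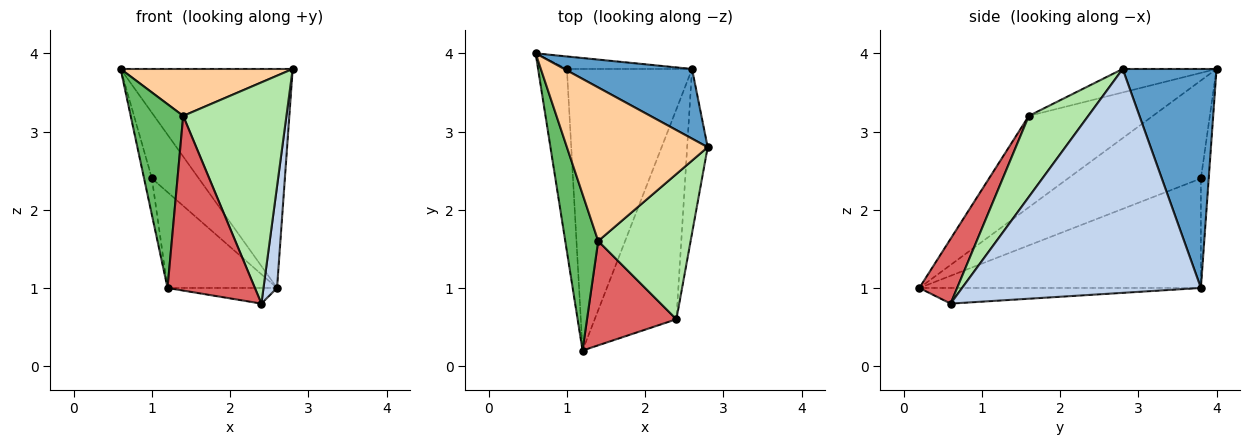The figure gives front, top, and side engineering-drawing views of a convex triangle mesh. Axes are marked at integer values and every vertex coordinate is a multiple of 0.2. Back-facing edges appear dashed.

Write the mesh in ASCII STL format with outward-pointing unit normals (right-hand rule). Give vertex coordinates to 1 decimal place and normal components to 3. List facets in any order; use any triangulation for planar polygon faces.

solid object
 facet normal 0.461 0.846 0.269
  outer loop
   vertex 2.6 3.8 1.0
   vertex 0.6 4.0 3.8
   vertex 2.8 2.8 3.8
  endloop
 endfacet
 facet normal 0.994 -0.056 -0.091
  outer loop
   vertex 2.6 3.8 1.0
   vertex 2.8 2.8 3.8
   vertex 2.4 0.6 0.8
  endloop
 endfacet
 facet normal -0.188 0.073 -0.980
  outer loop
   vertex 2.6 3.8 1.0
   vertex 2.4 0.6 0.8
   vertex 1.2 0.2 1.0
  endloop
 endfacet
 facet normal -0.157 -0.289 0.944
  outer loop
   vertex 1.4 1.6 3.2
   vertex 2.8 2.8 3.8
   vertex 0.6 4.0 3.8
  endloop
 endfacet
 facet normal -0.874 -0.370 0.315
  outer loop
   vertex 1.4 1.6 3.2
   vertex 0.6 4.0 3.8
   vertex 1.2 0.2 1.0
  endloop
 endfacet
 facet normal 0.434 -0.753 0.495
  outer loop
   vertex 1.4 1.6 3.2
   vertex 2.4 0.6 0.8
   vertex 2.8 2.8 3.8
  endloop
 endfacet
 facet normal 0.348 -0.805 0.480
  outer loop
   vertex 1.4 1.6 3.2
   vertex 1.2 0.2 1.0
   vertex 2.4 0.6 0.8
  endloop
 endfacet
 facet normal -0.958 0.056 -0.282
  outer loop
   vertex 1.0 3.8 2.4
   vertex 1.2 0.2 1.0
   vertex 0.6 4.0 3.8
  endloop
 endfacet
 facet normal -0.162 0.969 -0.185
  outer loop
   vertex 1.0 3.8 2.4
   vertex 0.6 4.0 3.8
   vertex 2.6 3.8 1.0
  endloop
 endfacet
 facet normal -0.638 0.248 -0.729
  outer loop
   vertex 1.0 3.8 2.4
   vertex 2.6 3.8 1.0
   vertex 1.2 0.2 1.0
  endloop
 endfacet
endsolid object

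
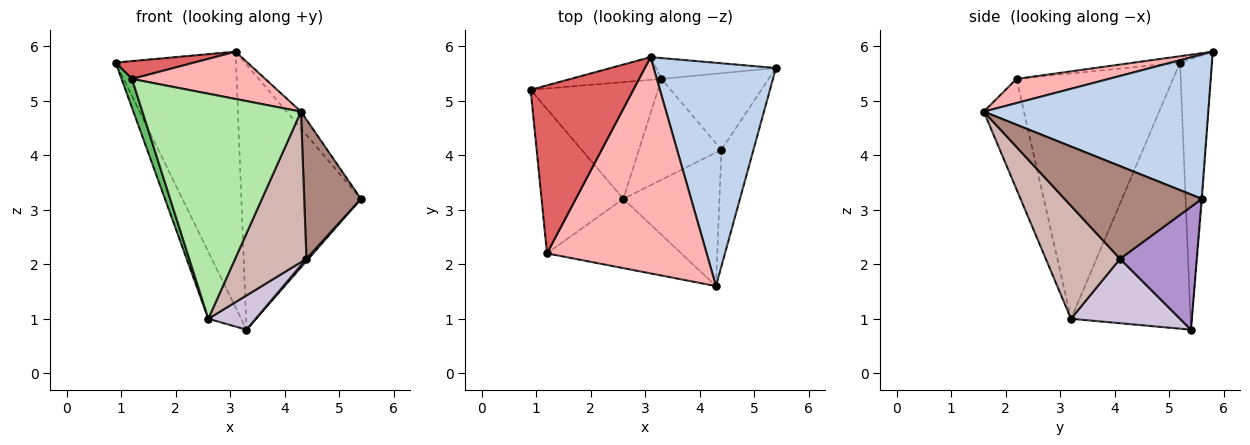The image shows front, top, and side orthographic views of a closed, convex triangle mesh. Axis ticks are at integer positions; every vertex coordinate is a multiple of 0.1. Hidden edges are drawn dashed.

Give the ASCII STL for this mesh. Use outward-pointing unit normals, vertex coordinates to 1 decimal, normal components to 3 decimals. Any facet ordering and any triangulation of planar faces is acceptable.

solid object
 facet normal -0.876 0.240 -0.419
  outer loop
   vertex 2.6 3.2 1.0
   vertex 0.9 5.2 5.7
   vertex 3.3 5.4 0.8
  endloop
 endfacet
 facet normal 0.762 0.049 0.646
  outer loop
   vertex 3.1 5.8 5.9
   vertex 4.3 1.6 4.8
   vertex 5.4 5.6 3.2
  endloop
 endfacet
 facet normal -0.255 0.963 -0.086
  outer loop
   vertex 3.1 5.8 5.9
   vertex 3.3 5.4 0.8
   vertex 0.9 5.2 5.7
  endloop
 endfacet
 facet normal -0.005 0.997 -0.078
  outer loop
   vertex 3.1 5.8 5.9
   vertex 5.4 5.6 3.2
   vertex 3.3 5.4 0.8
  endloop
 endfacet
 facet normal -0.947 -0.063 -0.316
  outer loop
   vertex 1.2 2.2 5.4
   vertex 0.9 5.2 5.7
   vertex 2.6 3.2 1.0
  endloop
 endfacet
 facet normal -0.235 -0.929 -0.286
  outer loop
   vertex 1.2 2.2 5.4
   vertex 2.6 3.2 1.0
   vertex 4.3 1.6 4.8
  endloop
 endfacet
 facet normal -0.061 -0.105 0.993
  outer loop
   vertex 1.2 2.2 5.4
   vertex 3.1 5.8 5.9
   vertex 0.9 5.2 5.7
  endloop
 endfacet
 facet normal 0.146 -0.211 0.966
  outer loop
   vertex 1.2 2.2 5.4
   vertex 4.3 1.6 4.8
   vertex 3.1 5.8 5.9
  endloop
 endfacet
 facet normal 0.753 -0.020 -0.657
  outer loop
   vertex 4.4 4.1 2.1
   vertex 3.3 5.4 0.8
   vertex 5.4 5.6 3.2
  endloop
 endfacet
 facet normal 0.595 -0.258 -0.761
  outer loop
   vertex 4.4 4.1 2.1
   vertex 2.6 3.2 1.0
   vertex 3.3 5.4 0.8
  endloop
 endfacet
 facet normal 0.880 -0.364 -0.304
  outer loop
   vertex 4.4 4.1 2.1
   vertex 5.4 5.6 3.2
   vertex 4.3 1.6 4.8
  endloop
 endfacet
 facet normal 0.615 -0.590 -0.523
  outer loop
   vertex 4.4 4.1 2.1
   vertex 4.3 1.6 4.8
   vertex 2.6 3.2 1.0
  endloop
 endfacet
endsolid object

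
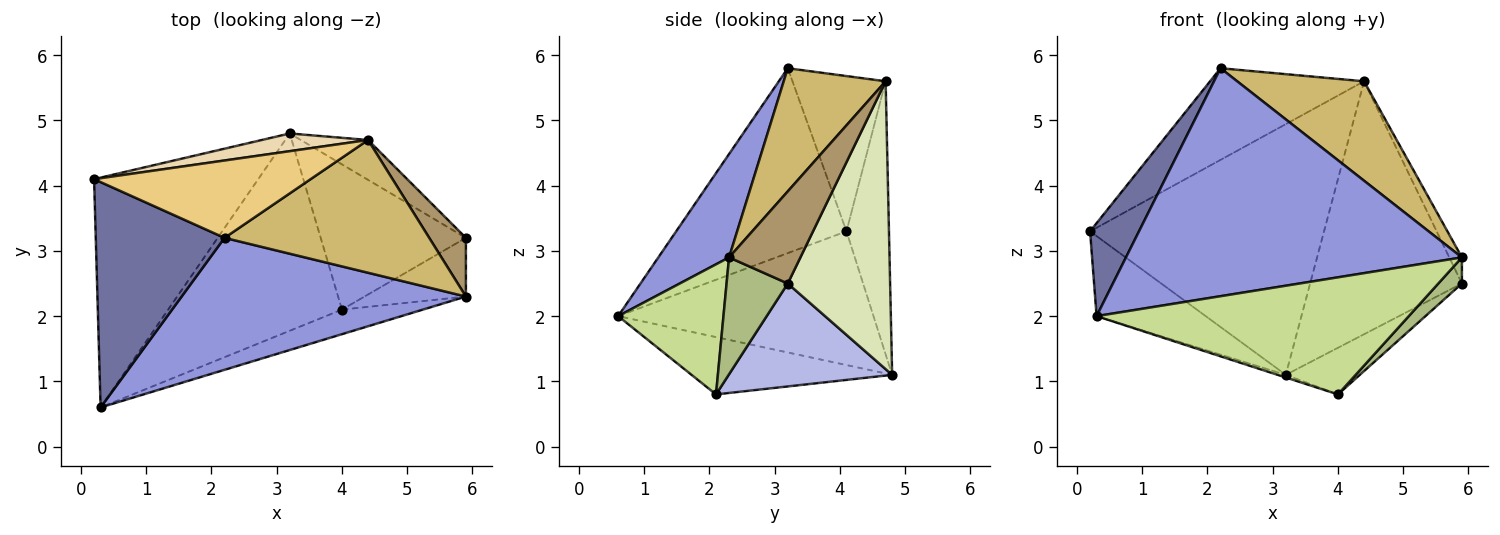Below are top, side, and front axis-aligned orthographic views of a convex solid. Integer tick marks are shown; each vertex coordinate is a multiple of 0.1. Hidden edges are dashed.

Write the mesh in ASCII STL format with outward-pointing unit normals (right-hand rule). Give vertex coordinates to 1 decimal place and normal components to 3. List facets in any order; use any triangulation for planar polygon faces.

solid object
 facet normal -0.799 -0.229 0.556
  outer loop
   vertex 2.2 3.2 5.8
   vertex 0.2 4.1 3.3
   vertex 0.3 0.6 2.0
  endloop
 endfacet
 facet normal -0.610 0.261 -0.749
  outer loop
   vertex 3.2 4.8 1.1
   vertex 0.3 0.6 2.0
   vertex 0.2 4.1 3.3
  endloop
 endfacet
 facet normal 0.179 -0.851 0.493
  outer loop
   vertex 5.9 2.3 2.9
   vertex 2.2 3.2 5.8
   vertex 0.3 0.6 2.0
  endloop
 endfacet
 facet normal 0.559 0.253 -0.789
  outer loop
   vertex 4.0 2.1 0.8
   vertex 3.2 4.8 1.1
   vertex 5.9 3.2 2.5
  endloop
 endfacet
 facet normal -0.313 0.013 -0.950
  outer loop
   vertex 4.0 2.1 0.8
   vertex 0.3 0.6 2.0
   vertex 3.2 4.8 1.1
  endloop
 endfacet
 facet normal 0.725 -0.280 -0.629
  outer loop
   vertex 4.0 2.1 0.8
   vertex 5.9 3.2 2.5
   vertex 5.9 2.3 2.9
  endloop
 endfacet
 facet normal 0.313 -0.929 -0.195
  outer loop
   vertex 4.0 2.1 0.8
   vertex 5.9 2.3 2.9
   vertex 0.3 0.6 2.0
  endloop
 endfacet
 facet normal 0.554 0.822 -0.130
  outer loop
   vertex 4.4 4.7 5.6
   vertex 5.9 3.2 2.5
   vertex 3.2 4.8 1.1
  endloop
 endfacet
 facet normal 0.917 0.162 0.365
  outer loop
   vertex 4.4 4.7 5.6
   vertex 5.9 2.3 2.9
   vertex 5.9 3.2 2.5
  endloop
 endfacet
 facet normal 0.434 -0.540 0.721
  outer loop
   vertex 4.4 4.7 5.6
   vertex 2.2 3.2 5.8
   vertex 5.9 2.3 2.9
  endloop
 endfacet
 facet normal -0.420 0.694 0.585
  outer loop
   vertex 4.4 4.7 5.6
   vertex 0.2 4.1 3.3
   vertex 2.2 3.2 5.8
  endloop
 endfacet
 facet normal -0.178 0.982 0.069
  outer loop
   vertex 4.4 4.7 5.6
   vertex 3.2 4.8 1.1
   vertex 0.2 4.1 3.3
  endloop
 endfacet
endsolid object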